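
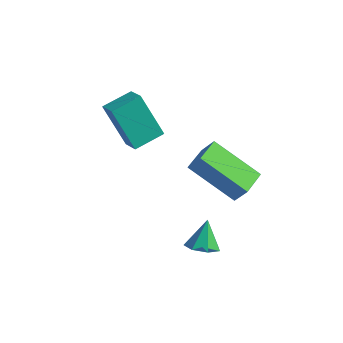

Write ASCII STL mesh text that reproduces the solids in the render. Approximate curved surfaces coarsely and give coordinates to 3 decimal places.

solid 
facet normal 0.169 -0.443 -0.881
outer loop
vertex 2.244 -1.764 -2.284
vertex 1.671 -1.939 -2.306
vertex 1.915 -1.432 -2.514
endloop
endfacet
facet normal 0.601 0.762 0.240
outer loop
vertex 2.244 -1.764 -2.284
vertex 1.915 -1.432 -2.514
vertex 1.489 -1.461 -1.354
endloop
endfacet
facet normal 0.168 -0.442 -0.881
outer loop
vertex 1.915 -1.432 -2.514
vertex 1.671 -1.939 -2.306
vertex 1.402 -1.482 -2.587
endloop
endfacet
facet normal -0.096 0.995 -0.010
outer loop
vertex 1.915 -1.432 -2.514
vertex 1.402 -1.482 -2.587
vertex 1.489 -1.461 -1.354
endloop
endfacet
facet normal 0.168 -0.443 -0.881
outer loop
vertex 1.402 -1.482 -2.587
vertex 1.671 -1.939 -2.306
vertex 1.091 -1.876 -2.448
endloop
endfacet
facet normal -0.777 0.629 0.044
outer loop
vertex 1.402 -1.482 -2.587
vertex 1.091 -1.876 -2.448
vertex 1.489 -1.461 -1.354
endloop
endfacet
facet normal 0.167 -0.443 -0.881
outer loop
vertex 1.091 -1.876 -2.448
vertex 1.671 -1.939 -2.306
vertex 1.217 -2.317 -2.202
endloop
endfacet
facet normal -0.930 -0.064 0.362
outer loop
vertex 1.091 -1.876 -2.448
vertex 1.217 -2.317 -2.202
vertex 1.489 -1.461 -1.354
endloop
endfacet
facet normal 0.168 -0.444 -0.880
outer loop
vertex 1.217 -2.317 -2.202
vertex 1.671 -1.939 -2.306
vertex 1.684 -2.474 -2.034
endloop
endfacet
facet normal -0.441 -0.557 0.704
outer loop
vertex 1.217 -2.317 -2.202
vertex 1.684 -2.474 -2.034
vertex 1.489 -1.461 -1.354
endloop
endfacet
facet normal 0.167 -0.444 -0.880
outer loop
vertex 1.684 -2.474 -2.034
vertex 1.671 -1.939 -2.306
vertex 2.141 -2.228 -2.071
endloop
endfacet
facet normal 0.326 -0.483 0.813
outer loop
vertex 1.684 -2.474 -2.034
vertex 2.141 -2.228 -2.071
vertex 1.489 -1.461 -1.354
endloop
endfacet
facet normal 0.169 -0.442 -0.881
outer loop
vertex 2.141 -2.228 -2.071
vertex 1.671 -1.939 -2.306
vertex 2.244 -1.764 -2.284
endloop
endfacet
facet normal 0.788 0.103 0.606
outer loop
vertex 2.141 -2.228 -2.071
vertex 2.244 -1.764 -2.284
vertex 1.489 -1.461 -1.354
endloop
endfacet
facet normal -0.798 -0.227 0.559
outer loop
vertex 0.825 -1.045 1.104
vertex 0.589 -0.055 1.169
vertex 0.368 -1.109 0.426
endloop
endfacet
facet normal 0.231 -0.971 -0.064
outer loop
vertex 1.931 -0.665 -0.669
vertex 0.825 -1.045 1.104
vertex 0.368 -1.109 0.426
endloop
endfacet
facet normal -0.798 -0.227 0.559
outer loop
vertex 0.368 -1.109 0.426
vertex 0.589 -0.055 1.169
vertex 0.132 -0.119 0.491
endloop
endfacet
facet normal -0.557 -0.078 -0.827
outer loop
vertex 0.132 -0.119 0.491
vertex 1.931 -0.665 -0.669
vertex 0.368 -1.109 0.426
endloop
endfacet
facet normal 0.557 0.078 0.827
outer loop
vertex 0.825 -1.045 1.104
vertex 2.152 0.389 0.074
vertex 0.589 -0.055 1.169
endloop
endfacet
facet normal 0.231 -0.971 -0.064
outer loop
vertex 2.388 -0.601 0.009
vertex 0.825 -1.045 1.104
vertex 1.931 -0.665 -0.669
endloop
endfacet
facet normal 0.557 0.078 0.827
outer loop
vertex 2.388 -0.601 0.009
vertex 2.152 0.389 0.074
vertex 0.825 -1.045 1.104
endloop
endfacet
facet normal -0.231 0.971 0.064
outer loop
vertex 0.589 -0.055 1.169
vertex 2.152 0.389 0.074
vertex 0.132 -0.119 0.491
endloop
endfacet
facet normal -0.557 -0.078 -0.827
outer loop
vertex 1.695 0.325 -0.604
vertex 1.931 -0.665 -0.669
vertex 0.132 -0.119 0.491
endloop
endfacet
facet normal -0.231 0.971 0.064
outer loop
vertex 0.132 -0.119 0.491
vertex 2.152 0.389 0.074
vertex 1.695 0.325 -0.604
endloop
endfacet
facet normal 0.798 0.227 -0.559
outer loop
vertex 1.695 0.325 -0.604
vertex 2.388 -0.601 0.009
vertex 1.931 -0.665 -0.669
endloop
endfacet
facet normal 0.798 0.227 -0.559
outer loop
vertex 2.152 0.389 0.074
vertex 2.388 -0.601 0.009
vertex 1.695 0.325 -0.604
endloop
endfacet
facet normal -0.834 0.383 -0.397
outer loop
vertex -2.718 -1.677 2.166
vertex -2.385 -0.648 2.458
vertex -1.891 -1.501 0.6
endloop
endfacet
facet normal -0.298 -0.918 -0.261
outer loop
vertex -1.215 -1.812 0.922
vertex -2.718 -1.677 2.166
vertex -1.891 -1.501 0.6
endloop
endfacet
facet normal -0.833 0.384 -0.398
outer loop
vertex -1.891 -1.501 0.6
vertex -2.385 -0.648 2.458
vertex -1.557 -0.473 0.892
endloop
endfacet
facet normal 0.465 0.099 -0.880
outer loop
vertex -1.557 -0.473 0.892
vertex -1.215 -1.812 0.922
vertex -1.891 -1.501 0.6
endloop
endfacet
facet normal -0.465 -0.099 0.880
outer loop
vertex -2.718 -1.677 2.166
vertex -1.709 -0.959 2.78
vertex -2.385 -0.648 2.458
endloop
endfacet
facet normal -0.298 -0.919 -0.260
outer loop
vertex -2.043 -1.987 2.488
vertex -2.718 -1.677 2.166
vertex -1.215 -1.812 0.922
endloop
endfacet
facet normal -0.465 -0.099 0.880
outer loop
vertex -2.043 -1.987 2.488
vertex -1.709 -0.959 2.78
vertex -2.718 -1.677 2.166
endloop
endfacet
facet normal 0.298 0.918 0.260
outer loop
vertex -2.385 -0.648 2.458
vertex -1.709 -0.959 2.78
vertex -1.557 -0.473 0.892
endloop
endfacet
facet normal 0.465 0.099 -0.880
outer loop
vertex -0.882 -0.783 1.214
vertex -1.215 -1.812 0.922
vertex -1.557 -0.473 0.892
endloop
endfacet
facet normal 0.298 0.918 0.260
outer loop
vertex -1.557 -0.473 0.892
vertex -1.709 -0.959 2.78
vertex -0.882 -0.783 1.214
endloop
endfacet
facet normal 0.834 -0.383 0.398
outer loop
vertex -0.882 -0.783 1.214
vertex -2.043 -1.987 2.488
vertex -1.215 -1.812 0.922
endloop
endfacet
facet normal 0.834 -0.384 0.397
outer loop
vertex -1.709 -0.959 2.78
vertex -2.043 -1.987 2.488
vertex -0.882 -0.783 1.214
endloop
endfacet

endsolid


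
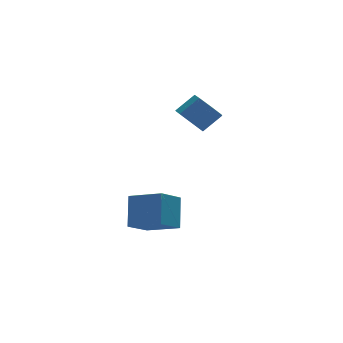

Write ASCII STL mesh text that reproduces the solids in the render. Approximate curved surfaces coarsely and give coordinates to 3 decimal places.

solid 
facet normal -0.748 -0.065 -0.661
outer loop
vertex 0.899 4.164 1.576
vertex 0.473 3.527 2.121
vertex 0.382 4.463 2.132
endloop
endfacet
facet normal 0.199 0.928 -0.315
outer loop
vertex 0.899 4.164 1.576
vertex 0.382 4.463 2.132
vertex 1.894 4.249 2.455
endloop
endfacet
facet normal 0.199 0.928 -0.315
outer loop
vertex 1.894 4.249 2.455
vertex 0.382 4.463 2.132
vertex 1.377 4.548 3.011
endloop
endfacet
facet normal 0.748 0.063 0.661
outer loop
vertex 1.894 4.249 2.455
vertex 1.377 4.548 3.011
vertex 1.467 3.613 2.999
endloop
endfacet
facet normal -0.748 -0.065 -0.660
outer loop
vertex 0.382 4.463 2.132
vertex 0.473 3.527 2.121
vertex -0.066 4.057 2.68
endloop
endfacet
facet normal -0.372 0.865 0.337
outer loop
vertex 0.382 4.463 2.132
vertex -0.066 4.057 2.68
vertex 1.377 4.548 3.011
endloop
endfacet
facet normal -0.372 0.866 0.336
outer loop
vertex 1.377 4.548 3.011
vertex -0.066 4.057 2.68
vertex 0.928 4.143 3.558
endloop
endfacet
facet normal 0.748 0.064 0.661
outer loop
vertex 1.377 4.548 3.011
vertex 0.928 4.143 3.558
vertex 1.467 3.613 2.999
endloop
endfacet
facet normal -0.748 -0.063 -0.661
outer loop
vertex -0.066 4.057 2.68
vertex 0.473 3.527 2.121
vertex -0.109 3.252 2.806
endloop
endfacet
facet normal -0.662 0.150 0.734
outer loop
vertex -0.066 4.057 2.68
vertex -0.109 3.252 2.806
vertex 0.928 4.143 3.558
endloop
endfacet
facet normal -0.662 0.150 0.734
outer loop
vertex 0.928 4.143 3.558
vertex -0.109 3.252 2.806
vertex 0.886 3.338 3.685
endloop
endfacet
facet normal 0.748 0.065 0.660
outer loop
vertex 0.928 4.143 3.558
vertex 0.886 3.338 3.685
vertex 1.467 3.613 2.999
endloop
endfacet
facet normal -0.748 -0.064 -0.661
outer loop
vertex -0.109 3.252 2.806
vertex 0.473 3.527 2.121
vertex 0.286 2.655 2.417
endloop
endfacet
facet normal -0.453 -0.677 0.579
outer loop
vertex -0.109 3.252 2.806
vertex 0.286 2.655 2.417
vertex 0.886 3.338 3.685
endloop
endfacet
facet normal -0.453 -0.677 0.579
outer loop
vertex 0.886 3.338 3.685
vertex 0.286 2.655 2.417
vertex 1.281 2.74 3.295
endloop
endfacet
facet normal 0.749 0.064 0.660
outer loop
vertex 0.886 3.338 3.685
vertex 1.281 2.74 3.295
vertex 1.467 3.613 2.999
endloop
endfacet
facet normal -0.748 -0.064 -0.660
outer loop
vertex 0.286 2.655 2.417
vertex 0.473 3.527 2.121
vertex 0.822 2.714 1.804
endloop
endfacet
facet normal 0.096 -0.995 -0.012
outer loop
vertex 0.286 2.655 2.417
vertex 0.822 2.714 1.804
vertex 1.281 2.74 3.295
endloop
endfacet
facet normal 0.096 -0.995 -0.012
outer loop
vertex 1.281 2.74 3.295
vertex 0.822 2.714 1.804
vertex 1.817 2.799 2.683
endloop
endfacet
facet normal 0.748 0.065 0.661
outer loop
vertex 1.281 2.74 3.295
vertex 1.817 2.799 2.683
vertex 1.467 3.613 2.999
endloop
endfacet
facet normal -0.749 -0.064 -0.660
outer loop
vertex 0.822 2.714 1.804
vertex 0.473 3.527 2.121
vertex 1.094 3.386 1.43
endloop
endfacet
facet normal 0.574 -0.563 -0.595
outer loop
vertex 0.822 2.714 1.804
vertex 1.094 3.386 1.43
vertex 1.817 2.799 2.683
endloop
endfacet
facet normal 0.574 -0.563 -0.595
outer loop
vertex 1.817 2.799 2.683
vertex 1.094 3.386 1.43
vertex 2.089 3.471 2.309
endloop
endfacet
facet normal 0.748 0.065 0.661
outer loop
vertex 1.817 2.799 2.683
vertex 2.089 3.471 2.309
vertex 1.467 3.613 2.999
endloop
endfacet
facet normal -0.749 -0.064 -0.660
outer loop
vertex 1.094 3.386 1.43
vertex 0.473 3.527 2.121
vertex 0.899 4.164 1.576
endloop
endfacet
facet normal 0.619 0.292 -0.729
outer loop
vertex 1.094 3.386 1.43
vertex 0.899 4.164 1.576
vertex 2.089 3.471 2.309
endloop
endfacet
facet normal 0.619 0.292 -0.729
outer loop
vertex 2.089 3.471 2.309
vertex 0.899 4.164 1.576
vertex 1.894 4.249 2.455
endloop
endfacet
facet normal 0.748 0.063 0.661
outer loop
vertex 2.089 3.471 2.309
vertex 1.894 4.249 2.455
vertex 1.467 3.613 2.999
endloop
endfacet
facet normal -0.724 -0.460 0.514
outer loop
vertex -1.645 1.242 -1.309
vertex -2.873 2.505 -1.908
vertex -2.013 0.195 -2.764
endloop
endfacet
facet normal 0.660 -0.679 0.322
outer loop
vertex -0.847 0.935 -3.592
vertex -1.645 1.242 -1.309
vertex -2.013 0.195 -2.764
endloop
endfacet
facet normal -0.724 -0.460 0.514
outer loop
vertex -2.013 0.195 -2.764
vertex -2.873 2.505 -1.908
vertex -3.24 1.457 -3.363
endloop
endfacet
facet normal -0.201 -0.573 -0.795
outer loop
vertex -3.24 1.457 -3.363
vertex -0.847 0.935 -3.592
vertex -2.013 0.195 -2.764
endloop
endfacet
facet normal 0.201 0.573 0.795
outer loop
vertex -1.645 1.242 -1.309
vertex -1.707 3.245 -2.736
vertex -2.873 2.505 -1.908
endloop
endfacet
facet normal 0.660 -0.678 0.322
outer loop
vertex -0.48 1.983 -2.137
vertex -1.645 1.242 -1.309
vertex -0.847 0.935 -3.592
endloop
endfacet
facet normal 0.201 0.573 0.795
outer loop
vertex -0.48 1.983 -2.137
vertex -1.707 3.245 -2.736
vertex -1.645 1.242 -1.309
endloop
endfacet
facet normal -0.660 0.679 -0.322
outer loop
vertex -2.873 2.505 -1.908
vertex -1.707 3.245 -2.736
vertex -3.24 1.457 -3.363
endloop
endfacet
facet normal -0.201 -0.572 -0.795
outer loop
vertex -2.075 2.198 -4.191
vertex -0.847 0.935 -3.592
vertex -3.24 1.457 -3.363
endloop
endfacet
facet normal -0.660 0.679 -0.321
outer loop
vertex -3.24 1.457 -3.363
vertex -1.707 3.245 -2.736
vertex -2.075 2.198 -4.191
endloop
endfacet
facet normal 0.724 0.460 -0.514
outer loop
vertex -2.075 2.198 -4.191
vertex -0.48 1.983 -2.137
vertex -0.847 0.935 -3.592
endloop
endfacet
facet normal 0.724 0.460 -0.514
outer loop
vertex -1.707 3.245 -2.736
vertex -0.48 1.983 -2.137
vertex -2.075 2.198 -4.191
endloop
endfacet

endsolid


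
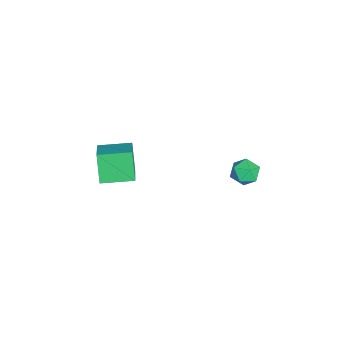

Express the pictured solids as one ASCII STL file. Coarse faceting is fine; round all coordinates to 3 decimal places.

solid 
facet normal -0.707 0.514 0.486
outer loop
vertex 1.35 4.029 3.722
vertex 1.706 3.852 4.427
vertex 1.916 4.522 4.024
endloop
endfacet
facet normal -0.597 0.786 -0.164
outer loop
vertex 1.35 4.029 3.722
vertex 1.916 4.522 4.024
vertex 1.909 4.351 3.232
endloop
endfacet
facet normal -0.718 0.269 -0.642
outer loop
vertex 1.35 4.029 3.722
vertex 1.909 4.351 3.232
vertex 1.694 3.575 3.147
endloop
endfacet
facet normal -0.903 -0.321 -0.287
outer loop
vertex 1.35 4.029 3.722
vertex 1.694 3.575 3.147
vertex 1.569 3.267 3.885
endloop
endfacet
facet normal -0.896 -0.170 0.410
outer loop
vertex 1.35 4.029 3.722
vertex 1.569 3.267 3.885
vertex 1.706 3.852 4.427
endloop
endfacet
facet normal 0.091 0.973 -0.211
outer loop
vertex 1.909 4.351 3.232
vertex 1.916 4.522 4.024
vertex 2.611 4.373 3.635
endloop
endfacet
facet normal -0.087 0.533 0.841
outer loop
vertex 1.916 4.522 4.024
vertex 1.706 3.852 4.427
vertex 2.486 4.065 4.373
endloop
endfacet
facet normal -0.394 -0.573 0.718
outer loop
vertex 1.706 3.852 4.427
vertex 1.569 3.267 3.885
vertex 2.271 3.289 4.288
endloop
endfacet
facet normal -0.405 -0.818 -0.410
outer loop
vertex 1.569 3.267 3.885
vertex 1.694 3.575 3.147
vertex 2.264 3.118 3.496
endloop
endfacet
facet normal -0.106 0.137 -0.985
outer loop
vertex 1.694 3.575 3.147
vertex 1.909 4.351 3.232
vertex 2.474 3.788 3.093
endloop
endfacet
facet normal 0.903 0.321 0.287
outer loop
vertex 2.83 3.611 3.798
vertex 2.611 4.373 3.635
vertex 2.486 4.065 4.373
endloop
endfacet
facet normal 0.718 -0.269 0.642
outer loop
vertex 2.83 3.611 3.798
vertex 2.486 4.065 4.373
vertex 2.271 3.289 4.288
endloop
endfacet
facet normal 0.597 -0.786 0.164
outer loop
vertex 2.83 3.611 3.798
vertex 2.271 3.289 4.288
vertex 2.264 3.118 3.496
endloop
endfacet
facet normal 0.707 -0.514 -0.486
outer loop
vertex 2.83 3.611 3.798
vertex 2.264 3.118 3.496
vertex 2.474 3.788 3.093
endloop
endfacet
facet normal 0.896 0.170 -0.410
outer loop
vertex 2.83 3.611 3.798
vertex 2.474 3.788 3.093
vertex 2.611 4.373 3.635
endloop
endfacet
facet normal 0.405 0.818 0.410
outer loop
vertex 2.486 4.065 4.373
vertex 2.611 4.373 3.635
vertex 1.916 4.522 4.024
endloop
endfacet
facet normal 0.106 -0.137 0.985
outer loop
vertex 2.271 3.289 4.288
vertex 2.486 4.065 4.373
vertex 1.706 3.852 4.427
endloop
endfacet
facet normal -0.091 -0.973 0.211
outer loop
vertex 2.264 3.118 3.496
vertex 2.271 3.289 4.288
vertex 1.569 3.267 3.885
endloop
endfacet
facet normal 0.087 -0.533 -0.841
outer loop
vertex 2.474 3.788 3.093
vertex 2.264 3.118 3.496
vertex 1.694 3.575 3.147
endloop
endfacet
facet normal 0.394 0.573 -0.718
outer loop
vertex 2.611 4.373 3.635
vertex 2.474 3.788 3.093
vertex 1.909 4.351 3.232
endloop
endfacet
facet normal -0.867 -0.085 -0.492
outer loop
vertex -1.427 -3.652 1.527
vertex -1.659 -1.921 1.636
vertex -0.6 -3.446 0.033
endloop
endfacet
facet normal 0.133 -0.989 -0.063
outer loop
vertex 0.899 -3.299 0.884
vertex -1.427 -3.652 1.527
vertex -0.6 -3.446 0.033
endloop
endfacet
facet normal -0.867 -0.085 -0.492
outer loop
vertex -0.6 -3.446 0.033
vertex -1.659 -1.921 1.636
vertex -0.832 -1.715 0.143
endloop
endfacet
facet normal 0.481 0.120 -0.868
outer loop
vertex -0.832 -1.715 0.143
vertex 0.899 -3.299 0.884
vertex -0.6 -3.446 0.033
endloop
endfacet
facet normal -0.481 -0.119 0.868
outer loop
vertex -1.427 -3.652 1.527
vertex -0.16 -1.774 2.487
vertex -1.659 -1.921 1.636
endloop
endfacet
facet normal 0.133 -0.989 -0.063
outer loop
vertex 0.072 -3.505 2.377
vertex -1.427 -3.652 1.527
vertex 0.899 -3.299 0.884
endloop
endfacet
facet normal -0.481 -0.120 0.869
outer loop
vertex 0.072 -3.505 2.377
vertex -0.16 -1.774 2.487
vertex -1.427 -3.652 1.527
endloop
endfacet
facet normal -0.133 0.989 0.063
outer loop
vertex -1.659 -1.921 1.636
vertex -0.16 -1.774 2.487
vertex -0.832 -1.715 0.143
endloop
endfacet
facet normal 0.481 0.119 -0.869
outer loop
vertex 0.667 -1.568 0.993
vertex 0.899 -3.299 0.884
vertex -0.832 -1.715 0.143
endloop
endfacet
facet normal -0.133 0.989 0.063
outer loop
vertex -0.832 -1.715 0.143
vertex -0.16 -1.774 2.487
vertex 0.667 -1.568 0.993
endloop
endfacet
facet normal 0.867 0.085 0.492
outer loop
vertex 0.667 -1.568 0.993
vertex 0.072 -3.505 2.377
vertex 0.899 -3.299 0.884
endloop
endfacet
facet normal 0.867 0.085 0.491
outer loop
vertex -0.16 -1.774 2.487
vertex 0.072 -3.505 2.377
vertex 0.667 -1.568 0.993
endloop
endfacet

endsolid


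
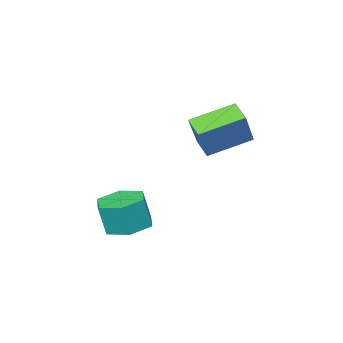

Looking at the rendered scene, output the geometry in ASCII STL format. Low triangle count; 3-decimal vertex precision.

solid 
facet normal -0.185 0.116 -0.976
outer loop
vertex 0.574 1.201 -4.779
vertex -0.457 1.216 -4.582
vertex 0.092 2.112 -4.579
endloop
endfacet
facet normal 0.869 0.483 -0.107
outer loop
vertex 0.574 1.201 -4.779
vertex 0.092 2.112 -4.579
vertex 0.848 1.028 -3.335
endloop
endfacet
facet normal 0.869 0.484 -0.106
outer loop
vertex 0.848 1.028 -3.335
vertex 0.092 2.112 -4.579
vertex 0.365 1.939 -3.135
endloop
endfacet
facet normal 0.185 -0.116 0.976
outer loop
vertex 0.848 1.028 -3.335
vertex 0.365 1.939 -3.135
vertex -0.183 1.044 -3.138
endloop
endfacet
facet normal -0.185 0.116 -0.976
outer loop
vertex 0.092 2.112 -4.579
vertex -0.457 1.216 -4.582
vertex -0.939 2.127 -4.382
endloop
endfacet
facet normal 0.036 0.993 0.112
outer loop
vertex 0.092 2.112 -4.579
vertex -0.939 2.127 -4.382
vertex 0.365 1.939 -3.135
endloop
endfacet
facet normal 0.037 0.993 0.111
outer loop
vertex 0.365 1.939 -3.135
vertex -0.939 2.127 -4.382
vertex -0.666 1.955 -2.938
endloop
endfacet
facet normal 0.185 -0.116 0.976
outer loop
vertex 0.365 1.939 -3.135
vertex -0.666 1.955 -2.938
vertex -0.183 1.044 -3.138
endloop
endfacet
facet normal -0.185 0.117 -0.976
outer loop
vertex -0.939 2.127 -4.382
vertex -0.457 1.216 -4.582
vertex -1.488 1.232 -4.385
endloop
endfacet
facet normal -0.832 0.510 0.218
outer loop
vertex -0.939 2.127 -4.382
vertex -1.488 1.232 -4.385
vertex -0.666 1.955 -2.938
endloop
endfacet
facet normal -0.833 0.509 0.219
outer loop
vertex -0.666 1.955 -2.938
vertex -1.488 1.232 -4.385
vertex -1.214 1.059 -2.941
endloop
endfacet
facet normal 0.185 -0.116 0.976
outer loop
vertex -0.666 1.955 -2.938
vertex -1.214 1.059 -2.941
vertex -0.183 1.044 -3.138
endloop
endfacet
facet normal -0.185 0.116 -0.976
outer loop
vertex -1.488 1.232 -4.385
vertex -0.457 1.216 -4.582
vertex -1.005 0.321 -4.585
endloop
endfacet
facet normal -0.869 -0.484 0.107
outer loop
vertex -1.488 1.232 -4.385
vertex -1.005 0.321 -4.585
vertex -1.214 1.059 -2.941
endloop
endfacet
facet normal -0.869 -0.483 0.106
outer loop
vertex -1.214 1.059 -2.941
vertex -1.005 0.321 -4.585
vertex -0.732 0.148 -3.141
endloop
endfacet
facet normal 0.185 -0.116 0.976
outer loop
vertex -1.214 1.059 -2.941
vertex -0.732 0.148 -3.141
vertex -0.183 1.044 -3.138
endloop
endfacet
facet normal -0.185 0.116 -0.976
outer loop
vertex -1.005 0.321 -4.585
vertex -0.457 1.216 -4.582
vertex 0.026 0.305 -4.782
endloop
endfacet
facet normal -0.037 -0.993 -0.112
outer loop
vertex -1.005 0.321 -4.585
vertex 0.026 0.305 -4.782
vertex -0.732 0.148 -3.141
endloop
endfacet
facet normal -0.036 -0.993 -0.112
outer loop
vertex -0.732 0.148 -3.141
vertex 0.026 0.305 -4.782
vertex 0.299 0.133 -3.338
endloop
endfacet
facet normal 0.185 -0.116 0.976
outer loop
vertex -0.732 0.148 -3.141
vertex 0.299 0.133 -3.338
vertex -0.183 1.044 -3.138
endloop
endfacet
facet normal -0.185 0.116 -0.976
outer loop
vertex 0.026 0.305 -4.782
vertex -0.457 1.216 -4.582
vertex 0.574 1.201 -4.779
endloop
endfacet
facet normal 0.833 -0.509 -0.218
outer loop
vertex 0.026 0.305 -4.782
vertex 0.574 1.201 -4.779
vertex 0.299 0.133 -3.338
endloop
endfacet
facet normal 0.832 -0.510 -0.219
outer loop
vertex 0.299 0.133 -3.338
vertex 0.574 1.201 -4.779
vertex 0.848 1.028 -3.335
endloop
endfacet
facet normal 0.185 -0.117 0.976
outer loop
vertex 0.299 0.133 -3.338
vertex 0.848 1.028 -3.335
vertex -0.183 1.044 -3.138
endloop
endfacet
facet normal -0.463 -0.338 -0.820
outer loop
vertex -5.174 2.309 0.147
vertex -5.019 3.189 -0.303
vertex -3.42 1.635 -0.566
endloop
endfacet
facet normal -0.155 -0.879 0.451
outer loop
vertex -2.521 2.291 1.023
vertex -5.174 2.309 0.147
vertex -3.42 1.635 -0.566
endloop
endfacet
facet normal -0.463 -0.338 -0.819
outer loop
vertex -3.42 1.635 -0.566
vertex -5.019 3.189 -0.303
vertex -3.265 2.514 -1.016
endloop
endfacet
facet normal 0.873 -0.336 -0.355
outer loop
vertex -3.265 2.514 -1.016
vertex -2.521 2.291 1.023
vertex -3.42 1.635 -0.566
endloop
endfacet
facet normal -0.873 0.335 0.355
outer loop
vertex -5.174 2.309 0.147
vertex -4.12 3.845 1.286
vertex -5.019 3.189 -0.303
endloop
endfacet
facet normal -0.155 -0.879 0.451
outer loop
vertex -4.275 2.966 1.736
vertex -5.174 2.309 0.147
vertex -2.521 2.291 1.023
endloop
endfacet
facet normal -0.873 0.336 0.355
outer loop
vertex -4.275 2.966 1.736
vertex -4.12 3.845 1.286
vertex -5.174 2.309 0.147
endloop
endfacet
facet normal 0.155 0.879 -0.451
outer loop
vertex -5.019 3.189 -0.303
vertex -4.12 3.845 1.286
vertex -3.265 2.514 -1.016
endloop
endfacet
facet normal 0.873 -0.335 -0.355
outer loop
vertex -2.366 3.171 0.573
vertex -2.521 2.291 1.023
vertex -3.265 2.514 -1.016
endloop
endfacet
facet normal 0.155 0.879 -0.451
outer loop
vertex -3.265 2.514 -1.016
vertex -4.12 3.845 1.286
vertex -2.366 3.171 0.573
endloop
endfacet
facet normal 0.463 0.338 0.820
outer loop
vertex -2.366 3.171 0.573
vertex -4.275 2.966 1.736
vertex -2.521 2.291 1.023
endloop
endfacet
facet normal 0.463 0.338 0.819
outer loop
vertex -4.12 3.845 1.286
vertex -4.275 2.966 1.736
vertex -2.366 3.171 0.573
endloop
endfacet

endsolid


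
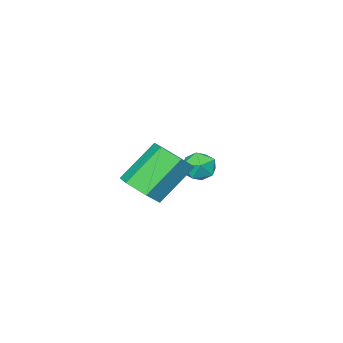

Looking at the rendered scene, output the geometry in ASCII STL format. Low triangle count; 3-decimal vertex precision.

solid 
facet normal -0.529 0.848 -0.041
outer loop
vertex -0.23 0.932 -3.405
vertex -0.801 0.576 -3.404
vertex -0.527 0.775 -2.822
endloop
endfacet
facet normal 0.089 0.949 0.301
outer loop
vertex -0.23 0.932 -3.405
vertex -0.527 0.775 -2.822
vertex 0.142 0.731 -2.882
endloop
endfacet
facet normal 0.618 0.773 -0.142
outer loop
vertex -0.23 0.932 -3.405
vertex 0.142 0.731 -2.882
vertex 0.281 0.506 -3.5
endloop
endfacet
facet normal 0.328 0.563 -0.759
outer loop
vertex -0.23 0.932 -3.405
vertex 0.281 0.506 -3.5
vertex -0.301 0.41 -3.823
endloop
endfacet
facet normal -0.381 0.609 -0.696
outer loop
vertex -0.23 0.932 -3.405
vertex -0.301 0.41 -3.823
vertex -0.801 0.576 -3.404
endloop
endfacet
facet normal 0.110 0.502 0.858
outer loop
vertex 0.142 0.731 -2.882
vertex -0.527 0.775 -2.822
vertex -0.199 0.25 -2.557
endloop
endfacet
facet normal -0.891 0.336 0.305
outer loop
vertex -0.527 0.775 -2.822
vertex -0.801 0.576 -3.404
vertex -0.781 0.154 -2.88
endloop
endfacet
facet normal -0.651 -0.050 -0.757
outer loop
vertex -0.801 0.576 -3.404
vertex -0.301 0.41 -3.823
vertex -0.642 -0.071 -3.498
endloop
endfacet
facet normal 0.497 -0.123 -0.859
outer loop
vertex -0.301 0.41 -3.823
vertex 0.281 0.506 -3.5
vertex 0.027 -0.115 -3.558
endloop
endfacet
facet normal 0.966 0.217 0.138
outer loop
vertex 0.281 0.506 -3.5
vertex 0.142 0.731 -2.882
vertex 0.301 0.084 -2.976
endloop
endfacet
facet normal -0.328 -0.563 0.759
outer loop
vertex -0.27 -0.272 -2.975
vertex -0.199 0.25 -2.557
vertex -0.781 0.154 -2.88
endloop
endfacet
facet normal -0.618 -0.773 0.142
outer loop
vertex -0.27 -0.272 -2.975
vertex -0.781 0.154 -2.88
vertex -0.642 -0.071 -3.498
endloop
endfacet
facet normal -0.089 -0.949 -0.301
outer loop
vertex -0.27 -0.272 -2.975
vertex -0.642 -0.071 -3.498
vertex 0.027 -0.115 -3.558
endloop
endfacet
facet normal 0.529 -0.848 0.041
outer loop
vertex -0.27 -0.272 -2.975
vertex 0.027 -0.115 -3.558
vertex 0.301 0.084 -2.976
endloop
endfacet
facet normal 0.381 -0.609 0.696
outer loop
vertex -0.27 -0.272 -2.975
vertex 0.301 0.084 -2.976
vertex -0.199 0.25 -2.557
endloop
endfacet
facet normal -0.497 0.123 0.859
outer loop
vertex -0.781 0.154 -2.88
vertex -0.199 0.25 -2.557
vertex -0.527 0.775 -2.822
endloop
endfacet
facet normal -0.966 -0.217 -0.138
outer loop
vertex -0.642 -0.071 -3.498
vertex -0.781 0.154 -2.88
vertex -0.801 0.576 -3.404
endloop
endfacet
facet normal -0.110 -0.502 -0.858
outer loop
vertex 0.027 -0.115 -3.558
vertex -0.642 -0.071 -3.498
vertex -0.301 0.41 -3.823
endloop
endfacet
facet normal 0.891 -0.336 -0.305
outer loop
vertex 0.301 0.084 -2.976
vertex 0.027 -0.115 -3.558
vertex 0.281 0.506 -3.5
endloop
endfacet
facet normal 0.651 0.050 0.757
outer loop
vertex -0.199 0.25 -2.557
vertex 0.301 0.084 -2.976
vertex 0.142 0.731 -2.882
endloop
endfacet
facet normal 0.646 -0.243 -0.724
outer loop
vertex 4.341 2.124 -2.18
vertex 3.916 1.478 -2.343
vertex 3.758 2.158 -2.712
endloop
endfacet
facet normal 0.194 0.969 -0.151
outer loop
vertex 4.341 2.124 -2.18
vertex 3.758 2.158 -2.712
vertex 3.209 2.548 -0.914
endloop
endfacet
facet normal 0.196 0.969 -0.150
outer loop
vertex 3.209 2.548 -0.914
vertex 3.758 2.158 -2.712
vertex 2.626 2.583 -1.447
endloop
endfacet
facet normal -0.647 0.243 0.723
outer loop
vertex 3.209 2.548 -0.914
vertex 2.626 2.583 -1.447
vertex 2.784 1.902 -1.077
endloop
endfacet
facet normal 0.646 -0.243 -0.724
outer loop
vertex 3.758 2.158 -2.712
vertex 3.916 1.478 -2.343
vertex 3.333 1.512 -2.875
endloop
endfacet
facet normal -0.541 0.522 -0.659
outer loop
vertex 3.758 2.158 -2.712
vertex 3.333 1.512 -2.875
vertex 2.626 2.583 -1.447
endloop
endfacet
facet normal -0.541 0.522 -0.659
outer loop
vertex 2.626 2.583 -1.447
vertex 3.333 1.512 -2.875
vertex 2.202 1.937 -1.61
endloop
endfacet
facet normal -0.647 0.242 0.723
outer loop
vertex 2.626 2.583 -1.447
vertex 2.202 1.937 -1.61
vertex 2.784 1.902 -1.077
endloop
endfacet
facet normal 0.646 -0.243 -0.724
outer loop
vertex 3.333 1.512 -2.875
vertex 3.916 1.478 -2.343
vertex 3.491 0.832 -2.506
endloop
endfacet
facet normal -0.736 -0.447 -0.508
outer loop
vertex 3.333 1.512 -2.875
vertex 3.491 0.832 -2.506
vertex 2.202 1.937 -1.61
endloop
endfacet
facet normal -0.736 -0.446 -0.509
outer loop
vertex 2.202 1.937 -1.61
vertex 3.491 0.832 -2.506
vertex 2.359 1.256 -1.24
endloop
endfacet
facet normal -0.647 0.243 0.723
outer loop
vertex 2.202 1.937 -1.61
vertex 2.359 1.256 -1.24
vertex 2.784 1.902 -1.077
endloop
endfacet
facet normal 0.647 -0.243 -0.723
outer loop
vertex 3.491 0.832 -2.506
vertex 3.916 1.478 -2.343
vertex 4.074 0.797 -1.973
endloop
endfacet
facet normal -0.195 -0.969 0.150
outer loop
vertex 3.491 0.832 -2.506
vertex 4.074 0.797 -1.973
vertex 2.359 1.256 -1.24
endloop
endfacet
facet normal -0.195 -0.969 0.151
outer loop
vertex 2.359 1.256 -1.24
vertex 4.074 0.797 -1.973
vertex 2.942 1.222 -0.708
endloop
endfacet
facet normal -0.646 0.243 0.724
outer loop
vertex 2.359 1.256 -1.24
vertex 2.942 1.222 -0.708
vertex 2.784 1.902 -1.077
endloop
endfacet
facet normal 0.647 -0.242 -0.723
outer loop
vertex 4.074 0.797 -1.973
vertex 3.916 1.478 -2.343
vertex 4.498 1.443 -1.81
endloop
endfacet
facet normal 0.541 -0.522 0.660
outer loop
vertex 4.074 0.797 -1.973
vertex 4.498 1.443 -1.81
vertex 2.942 1.222 -0.708
endloop
endfacet
facet normal 0.541 -0.522 0.659
outer loop
vertex 2.942 1.222 -0.708
vertex 4.498 1.443 -1.81
vertex 3.367 1.868 -0.545
endloop
endfacet
facet normal -0.646 0.243 0.724
outer loop
vertex 2.942 1.222 -0.708
vertex 3.367 1.868 -0.545
vertex 2.784 1.902 -1.077
endloop
endfacet
facet normal 0.647 -0.243 -0.723
outer loop
vertex 4.498 1.443 -1.81
vertex 3.916 1.478 -2.343
vertex 4.341 2.124 -2.18
endloop
endfacet
facet normal 0.736 0.446 0.509
outer loop
vertex 4.498 1.443 -1.81
vertex 4.341 2.124 -2.18
vertex 3.367 1.868 -0.545
endloop
endfacet
facet normal 0.736 0.447 0.508
outer loop
vertex 3.367 1.868 -0.545
vertex 4.341 2.124 -2.18
vertex 3.209 2.548 -0.914
endloop
endfacet
facet normal -0.646 0.243 0.724
outer loop
vertex 3.367 1.868 -0.545
vertex 3.209 2.548 -0.914
vertex 2.784 1.902 -1.077
endloop
endfacet

endsolid


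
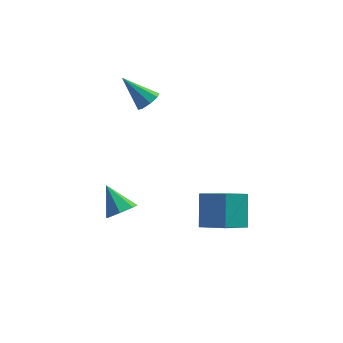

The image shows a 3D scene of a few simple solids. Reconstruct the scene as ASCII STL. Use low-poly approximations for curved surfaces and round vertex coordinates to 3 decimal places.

solid 
facet normal -0.773 0.479 -0.415
outer loop
vertex 2.284 -3.244 -1.952
vertex 2.305 -2.073 -0.639
vertex 3.311 -2.317 -2.795
endloop
endfacet
facet normal -0.012 -0.665 -0.746
outer loop
vertex 4.455 -3.027 -2.181
vertex 2.284 -3.244 -1.952
vertex 3.311 -2.317 -2.795
endloop
endfacet
facet normal -0.773 0.479 -0.415
outer loop
vertex 3.311 -2.317 -2.795
vertex 2.305 -2.073 -0.639
vertex 3.332 -1.146 -1.482
endloop
endfacet
facet normal 0.634 0.572 -0.520
outer loop
vertex 3.332 -1.146 -1.482
vertex 4.455 -3.027 -2.181
vertex 3.311 -2.317 -2.795
endloop
endfacet
facet normal -0.634 -0.572 0.520
outer loop
vertex 2.284 -3.244 -1.952
vertex 3.449 -2.783 -0.025
vertex 2.305 -2.073 -0.639
endloop
endfacet
facet normal -0.012 -0.665 -0.746
outer loop
vertex 3.428 -3.954 -1.338
vertex 2.284 -3.244 -1.952
vertex 4.455 -3.027 -2.181
endloop
endfacet
facet normal -0.634 -0.572 0.520
outer loop
vertex 3.428 -3.954 -1.338
vertex 3.449 -2.783 -0.025
vertex 2.284 -3.244 -1.952
endloop
endfacet
facet normal 0.012 0.665 0.746
outer loop
vertex 2.305 -2.073 -0.639
vertex 3.449 -2.783 -0.025
vertex 3.332 -1.146 -1.482
endloop
endfacet
facet normal 0.634 0.572 -0.520
outer loop
vertex 4.476 -1.856 -0.868
vertex 4.455 -3.027 -2.181
vertex 3.332 -1.146 -1.482
endloop
endfacet
facet normal 0.012 0.665 0.746
outer loop
vertex 3.332 -1.146 -1.482
vertex 3.449 -2.783 -0.025
vertex 4.476 -1.856 -0.868
endloop
endfacet
facet normal 0.773 -0.479 0.415
outer loop
vertex 4.476 -1.856 -0.868
vertex 3.428 -3.954 -1.338
vertex 4.455 -3.027 -2.181
endloop
endfacet
facet normal 0.773 -0.479 0.415
outer loop
vertex 3.449 -2.783 -0.025
vertex 3.428 -3.954 -1.338
vertex 4.476 -1.856 -0.868
endloop
endfacet
facet normal 0.444 -0.591 -0.673
outer loop
vertex -0.486 -0.558 -2.907
vertex -1.203 -0.886 -3.092
vertex -0.843 -0.24 -3.422
endloop
endfacet
facet normal 0.489 0.852 0.187
outer loop
vertex -0.486 -0.558 -2.907
vertex -0.843 -0.24 -3.422
vertex -1.917 0.066 -2.008
endloop
endfacet
facet normal 0.444 -0.591 -0.673
outer loop
vertex -0.843 -0.24 -3.422
vertex -1.203 -0.886 -3.092
vertex -1.471 -0.408 -3.689
endloop
endfacet
facet normal -0.125 0.946 -0.300
outer loop
vertex -0.843 -0.24 -3.422
vertex -1.471 -0.408 -3.689
vertex -1.917 0.066 -2.008
endloop
endfacet
facet normal 0.444 -0.592 -0.673
outer loop
vertex -1.471 -0.408 -3.689
vertex -1.203 -0.886 -3.092
vertex -1.897 -0.936 -3.506
endloop
endfacet
facet normal -0.784 0.511 -0.352
outer loop
vertex -1.471 -0.408 -3.689
vertex -1.897 -0.936 -3.506
vertex -1.917 0.066 -2.008
endloop
endfacet
facet normal 0.444 -0.591 -0.673
outer loop
vertex -1.897 -0.936 -3.506
vertex -1.203 -0.886 -3.092
vertex -1.8 -1.427 -3.011
endloop
endfacet
facet normal -0.990 -0.125 0.070
outer loop
vertex -1.897 -0.936 -3.506
vertex -1.8 -1.427 -3.011
vertex -1.917 0.066 -2.008
endloop
endfacet
facet normal 0.444 -0.591 -0.674
outer loop
vertex -1.8 -1.427 -3.011
vertex -1.203 -0.886 -3.092
vertex -1.253 -1.51 -2.578
endloop
endfacet
facet normal -0.587 -0.482 0.650
outer loop
vertex -1.8 -1.427 -3.011
vertex -1.253 -1.51 -2.578
vertex -1.917 0.066 -2.008
endloop
endfacet
facet normal 0.444 -0.591 -0.674
outer loop
vertex -1.253 -1.51 -2.578
vertex -1.203 -0.886 -3.092
vertex -0.668 -1.123 -2.532
endloop
endfacet
facet normal 0.119 -0.293 0.949
outer loop
vertex -1.253 -1.51 -2.578
vertex -0.668 -1.123 -2.532
vertex -1.917 0.066 -2.008
endloop
endfacet
facet normal 0.444 -0.590 -0.674
outer loop
vertex -0.668 -1.123 -2.532
vertex -1.203 -0.886 -3.092
vertex -0.486 -0.558 -2.907
endloop
endfacet
facet normal 0.598 0.301 0.743
outer loop
vertex -0.668 -1.123 -2.532
vertex -0.486 -0.558 -2.907
vertex -1.917 0.066 -2.008
endloop
endfacet
facet normal 0.667 -0.308 -0.678
outer loop
vertex 0.501 3.318 1.87
vertex 0.017 3.035 1.522
vertex 0.299 3.631 1.529
endloop
endfacet
facet normal 0.388 0.782 0.488
outer loop
vertex 0.501 3.318 1.87
vertex 0.299 3.631 1.529
vertex -1.217 3.605 2.778
endloop
endfacet
facet normal 0.668 -0.308 -0.678
outer loop
vertex 0.299 3.631 1.529
vertex 0.017 3.035 1.522
vertex -0.068 3.595 1.184
endloop
endfacet
facet normal -0.055 0.997 -0.046
outer loop
vertex 0.299 3.631 1.529
vertex -0.068 3.595 1.184
vertex -1.217 3.605 2.778
endloop
endfacet
facet normal 0.666 -0.309 -0.679
outer loop
vertex -0.068 3.595 1.184
vertex 0.017 3.035 1.522
vertex -0.386 3.23 1.038
endloop
endfacet
facet normal -0.589 0.685 -0.429
outer loop
vertex -0.068 3.595 1.184
vertex -0.386 3.23 1.038
vertex -1.217 3.605 2.778
endloop
endfacet
facet normal 0.666 -0.308 -0.679
outer loop
vertex -0.386 3.23 1.038
vertex 0.017 3.035 1.522
vertex -0.468 2.751 1.175
endloop
endfacet
facet normal -0.900 0.029 -0.436
outer loop
vertex -0.386 3.23 1.038
vertex -0.468 2.751 1.175
vertex -1.217 3.605 2.778
endloop
endfacet
facet normal 0.666 -0.309 -0.678
outer loop
vertex -0.468 2.751 1.175
vertex 0.017 3.035 1.522
vertex -0.266 2.438 1.516
endloop
endfacet
facet normal -0.806 -0.589 -0.063
outer loop
vertex -0.468 2.751 1.175
vertex -0.266 2.438 1.516
vertex -1.217 3.605 2.778
endloop
endfacet
facet normal 0.666 -0.309 -0.679
outer loop
vertex -0.266 2.438 1.516
vertex 0.017 3.035 1.522
vertex 0.102 2.474 1.861
endloop
endfacet
facet normal -0.363 -0.804 0.471
outer loop
vertex -0.266 2.438 1.516
vertex 0.102 2.474 1.861
vertex -1.217 3.605 2.778
endloop
endfacet
facet normal 0.667 -0.308 -0.678
outer loop
vertex 0.102 2.474 1.861
vertex 0.017 3.035 1.522
vertex 0.419 2.839 2.007
endloop
endfacet
facet normal 0.172 -0.491 0.854
outer loop
vertex 0.102 2.474 1.861
vertex 0.419 2.839 2.007
vertex -1.217 3.605 2.778
endloop
endfacet
facet normal 0.668 -0.308 -0.678
outer loop
vertex 0.419 2.839 2.007
vertex 0.017 3.035 1.522
vertex 0.501 3.318 1.87
endloop
endfacet
facet normal 0.482 0.164 0.861
outer loop
vertex 0.419 2.839 2.007
vertex 0.501 3.318 1.87
vertex -1.217 3.605 2.778
endloop
endfacet

endsolid


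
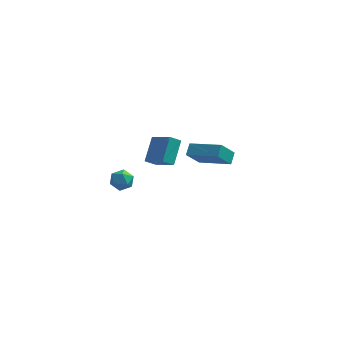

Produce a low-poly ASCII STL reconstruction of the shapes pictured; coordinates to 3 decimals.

solid 
facet normal -0.678 0.540 -0.498
outer loop
vertex -1.559 3.482 -4.641
vertex -1.306 4.823 -3.53
vertex -0.954 3.781 -5.141
endloop
endfacet
facet normal -0.145 -0.762 -0.631
outer loop
vertex 0.206 2.857 -4.29
vertex -1.559 3.482 -4.641
vertex -0.954 3.781 -5.141
endloop
endfacet
facet normal -0.678 0.540 -0.498
outer loop
vertex -0.954 3.781 -5.141
vertex -1.306 4.823 -3.53
vertex -0.7 5.123 -4.03
endloop
endfacet
facet normal 0.720 0.356 -0.595
outer loop
vertex -0.7 5.123 -4.03
vertex 0.206 2.857 -4.29
vertex -0.954 3.781 -5.141
endloop
endfacet
facet normal -0.720 -0.357 0.595
outer loop
vertex -1.559 3.482 -4.641
vertex -0.146 3.899 -2.679
vertex -1.306 4.823 -3.53
endloop
endfacet
facet normal -0.144 -0.762 -0.632
outer loop
vertex -0.4 2.557 -3.79
vertex -1.559 3.482 -4.641
vertex 0.206 2.857 -4.29
endloop
endfacet
facet normal -0.721 -0.356 0.595
outer loop
vertex -0.4 2.557 -3.79
vertex -0.146 3.899 -2.679
vertex -1.559 3.482 -4.641
endloop
endfacet
facet normal 0.144 0.762 0.631
outer loop
vertex -1.306 4.823 -3.53
vertex -0.146 3.899 -2.679
vertex -0.7 5.123 -4.03
endloop
endfacet
facet normal 0.721 0.356 -0.594
outer loop
vertex 0.459 4.198 -3.179
vertex 0.206 2.857 -4.29
vertex -0.7 5.123 -4.03
endloop
endfacet
facet normal 0.145 0.762 0.631
outer loop
vertex -0.7 5.123 -4.03
vertex -0.146 3.899 -2.679
vertex 0.459 4.198 -3.179
endloop
endfacet
facet normal 0.678 -0.540 0.498
outer loop
vertex 0.459 4.198 -3.179
vertex -0.4 2.557 -3.79
vertex 0.206 2.857 -4.29
endloop
endfacet
facet normal 0.678 -0.540 0.498
outer loop
vertex -0.146 3.899 -2.679
vertex -0.4 2.557 -3.79
vertex 0.459 4.198 -3.179
endloop
endfacet
facet normal -0.474 -0.430 0.769
outer loop
vertex 2.967 2.316 -1.811
vertex 1.075 3.134 -2.52
vertex 2.842 1.626 -2.274
endloop
endfacet
facet normal 0.868 -0.376 0.325
outer loop
vertex 3.525 2.246 -3.38
vertex 2.967 2.316 -1.811
vertex 2.842 1.626 -2.274
endloop
endfacet
facet normal -0.474 -0.430 0.768
outer loop
vertex 2.842 1.626 -2.274
vertex 1.075 3.134 -2.52
vertex 0.95 2.445 -2.983
endloop
endfacet
facet normal -0.148 -0.821 -0.552
outer loop
vertex 0.95 2.445 -2.983
vertex 3.525 2.246 -3.38
vertex 2.842 1.626 -2.274
endloop
endfacet
facet normal 0.148 0.821 0.552
outer loop
vertex 2.967 2.316 -1.811
vertex 1.758 3.754 -3.626
vertex 1.075 3.134 -2.52
endloop
endfacet
facet normal 0.868 -0.376 0.325
outer loop
vertex 3.65 2.935 -2.917
vertex 2.967 2.316 -1.811
vertex 3.525 2.246 -3.38
endloop
endfacet
facet normal 0.149 0.821 0.551
outer loop
vertex 3.65 2.935 -2.917
vertex 1.758 3.754 -3.626
vertex 2.967 2.316 -1.811
endloop
endfacet
facet normal -0.868 0.376 -0.325
outer loop
vertex 1.075 3.134 -2.52
vertex 1.758 3.754 -3.626
vertex 0.95 2.445 -2.983
endloop
endfacet
facet normal -0.148 -0.821 -0.551
outer loop
vertex 1.633 3.064 -4.089
vertex 3.525 2.246 -3.38
vertex 0.95 2.445 -2.983
endloop
endfacet
facet normal -0.868 0.376 -0.326
outer loop
vertex 0.95 2.445 -2.983
vertex 1.758 3.754 -3.626
vertex 1.633 3.064 -4.089
endloop
endfacet
facet normal 0.474 0.430 -0.768
outer loop
vertex 1.633 3.064 -4.089
vertex 3.65 2.935 -2.917
vertex 3.525 2.246 -3.38
endloop
endfacet
facet normal 0.474 0.430 -0.768
outer loop
vertex 1.758 3.754 -3.626
vertex 3.65 2.935 -2.917
vertex 1.633 3.064 -4.089
endloop
endfacet
facet normal -0.949 0.317 0.006
outer loop
vertex -2.174 -3.046 -0.55
vertex -2.399 -3.717 -0.711
vertex -2.327 -3.515 -0.018
endloop
endfacet
facet normal -0.549 0.699 0.459
outer loop
vertex -2.174 -3.046 -0.55
vertex -2.327 -3.515 -0.018
vertex -1.742 -3.088 0.031
endloop
endfacet
facet normal -0.018 0.996 0.085
outer loop
vertex -2.174 -3.046 -0.55
vertex -1.742 -3.088 0.031
vertex -1.453 -3.026 -0.631
endloop
endfacet
facet normal -0.089 0.797 -0.597
outer loop
vertex -2.174 -3.046 -0.55
vertex -1.453 -3.026 -0.631
vertex -1.859 -3.415 -1.09
endloop
endfacet
facet normal -0.664 0.378 -0.645
outer loop
vertex -2.174 -3.046 -0.55
vertex -1.859 -3.415 -1.09
vertex -2.399 -3.717 -0.711
endloop
endfacet
facet normal -0.261 0.251 0.932
outer loop
vertex -1.742 -3.088 0.031
vertex -2.327 -3.515 -0.018
vertex -1.701 -3.785 0.23
endloop
endfacet
facet normal -0.908 -0.368 0.201
outer loop
vertex -2.327 -3.515 -0.018
vertex -2.399 -3.717 -0.711
vertex -2.107 -4.174 -0.229
endloop
endfacet
facet normal -0.448 -0.270 -0.853
outer loop
vertex -2.399 -3.717 -0.711
vertex -1.859 -3.415 -1.09
vertex -1.818 -4.112 -0.891
endloop
endfacet
facet normal 0.483 0.409 -0.774
outer loop
vertex -1.859 -3.415 -1.09
vertex -1.453 -3.026 -0.631
vertex -1.233 -3.685 -0.842
endloop
endfacet
facet normal 0.599 0.730 0.330
outer loop
vertex -1.453 -3.026 -0.631
vertex -1.742 -3.088 0.031
vertex -1.161 -3.483 -0.149
endloop
endfacet
facet normal 0.089 -0.797 0.597
outer loop
vertex -1.386 -4.154 -0.31
vertex -1.701 -3.785 0.23
vertex -2.107 -4.174 -0.229
endloop
endfacet
facet normal 0.018 -0.996 -0.085
outer loop
vertex -1.386 -4.154 -0.31
vertex -2.107 -4.174 -0.229
vertex -1.818 -4.112 -0.891
endloop
endfacet
facet normal 0.549 -0.699 -0.459
outer loop
vertex -1.386 -4.154 -0.31
vertex -1.818 -4.112 -0.891
vertex -1.233 -3.685 -0.842
endloop
endfacet
facet normal 0.949 -0.317 -0.006
outer loop
vertex -1.386 -4.154 -0.31
vertex -1.233 -3.685 -0.842
vertex -1.161 -3.483 -0.149
endloop
endfacet
facet normal 0.664 -0.378 0.645
outer loop
vertex -1.386 -4.154 -0.31
vertex -1.161 -3.483 -0.149
vertex -1.701 -3.785 0.23
endloop
endfacet
facet normal -0.483 -0.409 0.774
outer loop
vertex -2.107 -4.174 -0.229
vertex -1.701 -3.785 0.23
vertex -2.327 -3.515 -0.018
endloop
endfacet
facet normal -0.599 -0.730 -0.330
outer loop
vertex -1.818 -4.112 -0.891
vertex -2.107 -4.174 -0.229
vertex -2.399 -3.717 -0.711
endloop
endfacet
facet normal 0.261 -0.251 -0.932
outer loop
vertex -1.233 -3.685 -0.842
vertex -1.818 -4.112 -0.891
vertex -1.859 -3.415 -1.09
endloop
endfacet
facet normal 0.908 0.368 -0.201
outer loop
vertex -1.161 -3.483 -0.149
vertex -1.233 -3.685 -0.842
vertex -1.453 -3.026 -0.631
endloop
endfacet
facet normal 0.448 0.270 0.853
outer loop
vertex -1.701 -3.785 0.23
vertex -1.161 -3.483 -0.149
vertex -1.742 -3.088 0.031
endloop
endfacet

endsolid


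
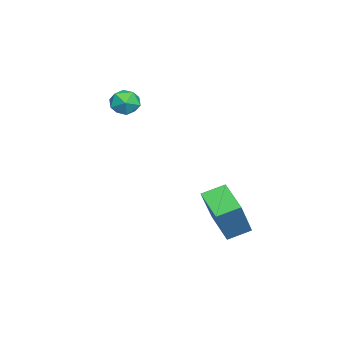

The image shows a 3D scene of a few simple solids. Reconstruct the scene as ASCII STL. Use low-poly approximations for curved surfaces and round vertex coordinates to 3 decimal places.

solid 
facet normal -0.541 0.088 -0.837
outer loop
vertex 2.621 3.55 -1.636
vertex 3.578 4.298 -2.176
vertex 3.026 2.785 -1.978
endloop
endfacet
facet normal -0.720 -0.563 0.406
outer loop
vertex 4.042 2.622 -0.404
vertex 2.621 3.55 -1.636
vertex 3.026 2.785 -1.978
endloop
endfacet
facet normal -0.539 0.087 -0.838
outer loop
vertex 3.026 2.785 -1.978
vertex 3.578 4.298 -2.176
vertex 3.984 3.534 -2.517
endloop
endfacet
facet normal 0.436 -0.822 -0.367
outer loop
vertex 3.984 3.534 -2.517
vertex 4.042 2.622 -0.404
vertex 3.026 2.785 -1.978
endloop
endfacet
facet normal -0.436 0.822 0.366
outer loop
vertex 2.621 3.55 -1.636
vertex 4.594 4.135 -0.602
vertex 3.578 4.298 -2.176
endloop
endfacet
facet normal -0.720 -0.563 0.406
outer loop
vertex 3.636 3.386 -0.063
vertex 2.621 3.55 -1.636
vertex 4.042 2.622 -0.404
endloop
endfacet
facet normal -0.436 0.822 0.367
outer loop
vertex 3.636 3.386 -0.063
vertex 4.594 4.135 -0.602
vertex 2.621 3.55 -1.636
endloop
endfacet
facet normal 0.719 0.564 -0.406
outer loop
vertex 3.578 4.298 -2.176
vertex 4.594 4.135 -0.602
vertex 3.984 3.534 -2.517
endloop
endfacet
facet normal 0.436 -0.822 -0.367
outer loop
vertex 4.999 3.37 -0.944
vertex 4.042 2.622 -0.404
vertex 3.984 3.534 -2.517
endloop
endfacet
facet normal 0.720 0.563 -0.406
outer loop
vertex 3.984 3.534 -2.517
vertex 4.594 4.135 -0.602
vertex 4.999 3.37 -0.944
endloop
endfacet
facet normal 0.540 -0.087 0.837
outer loop
vertex 4.999 3.37 -0.944
vertex 3.636 3.386 -0.063
vertex 4.042 2.622 -0.404
endloop
endfacet
facet normal 0.540 -0.088 0.837
outer loop
vertex 4.594 4.135 -0.602
vertex 3.636 3.386 -0.063
vertex 4.999 3.37 -0.944
endloop
endfacet
facet normal -0.578 0.362 0.732
outer loop
vertex 1.349 -0.225 2.778
vertex 1.41 -0.777 3.099
vertex 1.83 -0.302 3.196
endloop
endfacet
facet normal -0.215 0.886 0.411
outer loop
vertex 1.349 -0.225 2.778
vertex 1.83 -0.302 3.196
vertex 1.937 -0.015 2.633
endloop
endfacet
facet normal -0.384 0.879 -0.284
outer loop
vertex 1.349 -0.225 2.778
vertex 1.937 -0.015 2.633
vertex 1.584 -0.313 2.188
endloop
endfacet
facet normal -0.851 0.350 -0.391
outer loop
vertex 1.349 -0.225 2.778
vertex 1.584 -0.313 2.188
vertex 1.258 -0.784 2.476
endloop
endfacet
facet normal -0.971 0.030 0.237
outer loop
vertex 1.349 -0.225 2.778
vertex 1.258 -0.784 2.476
vertex 1.41 -0.777 3.099
endloop
endfacet
facet normal 0.480 0.742 0.469
outer loop
vertex 1.937 -0.015 2.633
vertex 1.83 -0.302 3.196
vertex 2.362 -0.436 2.864
endloop
endfacet
facet normal -0.106 -0.108 0.988
outer loop
vertex 1.83 -0.302 3.196
vertex 1.41 -0.777 3.099
vertex 2.036 -0.907 3.152
endloop
endfacet
facet normal -0.741 -0.645 0.188
outer loop
vertex 1.41 -0.777 3.099
vertex 1.258 -0.784 2.476
vertex 1.683 -1.205 2.707
endloop
endfacet
facet normal -0.548 -0.126 -0.827
outer loop
vertex 1.258 -0.784 2.476
vertex 1.584 -0.313 2.188
vertex 1.79 -0.918 2.144
endloop
endfacet
facet normal 0.207 0.729 -0.652
outer loop
vertex 1.584 -0.313 2.188
vertex 1.937 -0.015 2.633
vertex 2.21 -0.443 2.241
endloop
endfacet
facet normal 0.851 -0.350 0.391
outer loop
vertex 2.271 -0.995 2.562
vertex 2.362 -0.436 2.864
vertex 2.036 -0.907 3.152
endloop
endfacet
facet normal 0.384 -0.879 0.284
outer loop
vertex 2.271 -0.995 2.562
vertex 2.036 -0.907 3.152
vertex 1.683 -1.205 2.707
endloop
endfacet
facet normal 0.215 -0.886 -0.411
outer loop
vertex 2.271 -0.995 2.562
vertex 1.683 -1.205 2.707
vertex 1.79 -0.918 2.144
endloop
endfacet
facet normal 0.578 -0.362 -0.732
outer loop
vertex 2.271 -0.995 2.562
vertex 1.79 -0.918 2.144
vertex 2.21 -0.443 2.241
endloop
endfacet
facet normal 0.971 -0.030 -0.237
outer loop
vertex 2.271 -0.995 2.562
vertex 2.21 -0.443 2.241
vertex 2.362 -0.436 2.864
endloop
endfacet
facet normal 0.548 0.126 0.827
outer loop
vertex 2.036 -0.907 3.152
vertex 2.362 -0.436 2.864
vertex 1.83 -0.302 3.196
endloop
endfacet
facet normal -0.207 -0.729 0.652
outer loop
vertex 1.683 -1.205 2.707
vertex 2.036 -0.907 3.152
vertex 1.41 -0.777 3.099
endloop
endfacet
facet normal -0.480 -0.742 -0.469
outer loop
vertex 1.79 -0.918 2.144
vertex 1.683 -1.205 2.707
vertex 1.258 -0.784 2.476
endloop
endfacet
facet normal 0.106 0.108 -0.988
outer loop
vertex 2.21 -0.443 2.241
vertex 1.79 -0.918 2.144
vertex 1.584 -0.313 2.188
endloop
endfacet
facet normal 0.741 0.645 -0.188
outer loop
vertex 2.362 -0.436 2.864
vertex 2.21 -0.443 2.241
vertex 1.937 -0.015 2.633
endloop
endfacet

endsolid


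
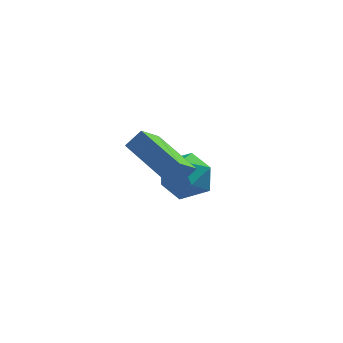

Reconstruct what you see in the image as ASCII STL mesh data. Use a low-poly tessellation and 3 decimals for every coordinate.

solid 
facet normal -0.763 0.516 0.390
outer loop
vertex -3.612 -3.525 2.773
vertex -3.137 -3.298 3.402
vertex -3.301 -2.649 2.223
endloop
endfacet
facet normal -0.578 -0.277 -0.768
outer loop
vertex -1.683 -3.742 1.398
vertex -3.612 -3.525 2.773
vertex -3.301 -2.649 2.223
endloop
endfacet
facet normal -0.763 0.516 0.390
outer loop
vertex -3.301 -2.649 2.223
vertex -3.137 -3.298 3.402
vertex -2.826 -2.422 2.852
endloop
endfacet
facet normal 0.288 0.811 -0.510
outer loop
vertex -2.826 -2.422 2.852
vertex -1.683 -3.742 1.398
vertex -3.301 -2.649 2.223
endloop
endfacet
facet normal -0.288 -0.811 0.510
outer loop
vertex -3.612 -3.525 2.773
vertex -1.519 -4.391 2.577
vertex -3.137 -3.298 3.402
endloop
endfacet
facet normal -0.578 -0.277 -0.768
outer loop
vertex -1.994 -4.618 1.948
vertex -3.612 -3.525 2.773
vertex -1.683 -3.742 1.398
endloop
endfacet
facet normal -0.288 -0.811 0.510
outer loop
vertex -1.994 -4.618 1.948
vertex -1.519 -4.391 2.577
vertex -3.612 -3.525 2.773
endloop
endfacet
facet normal 0.578 0.277 0.768
outer loop
vertex -3.137 -3.298 3.402
vertex -1.519 -4.391 2.577
vertex -2.826 -2.422 2.852
endloop
endfacet
facet normal 0.288 0.811 -0.510
outer loop
vertex -1.208 -3.515 2.027
vertex -1.683 -3.742 1.398
vertex -2.826 -2.422 2.852
endloop
endfacet
facet normal 0.578 0.277 0.768
outer loop
vertex -2.826 -2.422 2.852
vertex -1.519 -4.391 2.577
vertex -1.208 -3.515 2.027
endloop
endfacet
facet normal 0.763 -0.516 -0.390
outer loop
vertex -1.208 -3.515 2.027
vertex -1.994 -4.618 1.948
vertex -1.683 -3.742 1.398
endloop
endfacet
facet normal 0.763 -0.516 -0.390
outer loop
vertex -1.519 -4.391 2.577
vertex -1.994 -4.618 1.948
vertex -1.208 -3.515 2.027
endloop
endfacet
facet normal -0.906 0.424 -0.005
outer loop
vertex -3.524 0.061 -0.518
vertex -3.517 0.09 0.586
vertex -3.115 0.941 0.008
endloop
endfacet
facet normal -0.537 0.602 -0.590
outer loop
vertex -3.524 0.061 -0.518
vertex -3.115 0.941 0.008
vertex -2.595 0.537 -0.878
endloop
endfacet
facet normal -0.362 0.001 -0.932
outer loop
vertex -3.524 0.061 -0.518
vertex -2.595 0.537 -0.878
vertex -2.676 -0.564 -0.848
endloop
endfacet
facet normal -0.622 -0.548 -0.559
outer loop
vertex -3.524 0.061 -0.518
vertex -2.676 -0.564 -0.848
vertex -3.246 -0.84 0.056
endloop
endfacet
facet normal -0.958 -0.287 0.014
outer loop
vertex -3.524 0.061 -0.518
vertex -3.246 -0.84 0.056
vertex -3.517 0.09 0.586
endloop
endfacet
facet normal 0.066 0.922 -0.381
outer loop
vertex -2.595 0.537 -0.878
vertex -3.115 0.941 0.008
vertex -2.014 0.86 0.004
endloop
endfacet
facet normal -0.530 0.633 0.564
outer loop
vertex -3.115 0.941 0.008
vertex -3.517 0.09 0.586
vertex -2.584 0.584 0.908
endloop
endfacet
facet normal -0.615 -0.518 0.595
outer loop
vertex -3.517 0.09 0.586
vertex -3.246 -0.84 0.056
vertex -2.665 -0.517 0.938
endloop
endfacet
facet normal -0.070 -0.941 -0.332
outer loop
vertex -3.246 -0.84 0.056
vertex -2.676 -0.564 -0.848
vertex -2.145 -0.921 0.052
endloop
endfacet
facet normal 0.350 -0.051 -0.935
outer loop
vertex -2.676 -0.564 -0.848
vertex -2.595 0.537 -0.878
vertex -1.743 -0.07 -0.526
endloop
endfacet
facet normal 0.622 0.548 0.559
outer loop
vertex -1.736 -0.041 0.578
vertex -2.014 0.86 0.004
vertex -2.584 0.584 0.908
endloop
endfacet
facet normal 0.362 -0.001 0.932
outer loop
vertex -1.736 -0.041 0.578
vertex -2.584 0.584 0.908
vertex -2.665 -0.517 0.938
endloop
endfacet
facet normal 0.537 -0.602 0.590
outer loop
vertex -1.736 -0.041 0.578
vertex -2.665 -0.517 0.938
vertex -2.145 -0.921 0.052
endloop
endfacet
facet normal 0.906 -0.424 0.005
outer loop
vertex -1.736 -0.041 0.578
vertex -2.145 -0.921 0.052
vertex -1.743 -0.07 -0.526
endloop
endfacet
facet normal 0.958 0.287 -0.014
outer loop
vertex -1.736 -0.041 0.578
vertex -1.743 -0.07 -0.526
vertex -2.014 0.86 0.004
endloop
endfacet
facet normal 0.070 0.941 0.332
outer loop
vertex -2.584 0.584 0.908
vertex -2.014 0.86 0.004
vertex -3.115 0.941 0.008
endloop
endfacet
facet normal -0.350 0.051 0.935
outer loop
vertex -2.665 -0.517 0.938
vertex -2.584 0.584 0.908
vertex -3.517 0.09 0.586
endloop
endfacet
facet normal -0.066 -0.922 0.381
outer loop
vertex -2.145 -0.921 0.052
vertex -2.665 -0.517 0.938
vertex -3.246 -0.84 0.056
endloop
endfacet
facet normal 0.530 -0.633 -0.564
outer loop
vertex -1.743 -0.07 -0.526
vertex -2.145 -0.921 0.052
vertex -2.676 -0.564 -0.848
endloop
endfacet
facet normal 0.615 0.518 -0.595
outer loop
vertex -2.014 0.86 0.004
vertex -1.743 -0.07 -0.526
vertex -2.595 0.537 -0.878
endloop
endfacet

endsolid


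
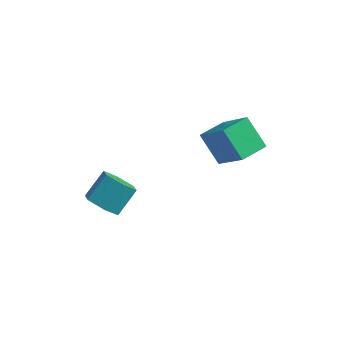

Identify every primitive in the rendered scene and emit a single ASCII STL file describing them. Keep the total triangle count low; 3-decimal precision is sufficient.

solid 
facet normal -0.675 0.226 0.702
outer loop
vertex 3.594 -0.13 3.49
vertex 4.042 1.024 3.549
vertex 2.257 0.464 2.012
endloop
endfacet
facet normal -0.361 -0.931 -0.048
outer loop
vertex 3.298 0.116 0.931
vertex 3.594 -0.13 3.49
vertex 2.257 0.464 2.012
endloop
endfacet
facet normal -0.675 0.226 0.702
outer loop
vertex 2.257 0.464 2.012
vertex 4.042 1.024 3.549
vertex 2.705 1.619 2.071
endloop
endfacet
facet normal -0.643 0.286 -0.711
outer loop
vertex 2.705 1.619 2.071
vertex 3.298 0.116 0.931
vertex 2.257 0.464 2.012
endloop
endfacet
facet normal 0.643 -0.286 0.711
outer loop
vertex 3.594 -0.13 3.49
vertex 5.083 0.676 2.468
vertex 4.042 1.024 3.549
endloop
endfacet
facet normal -0.362 -0.931 -0.048
outer loop
vertex 4.635 -0.479 2.409
vertex 3.594 -0.13 3.49
vertex 3.298 0.116 0.931
endloop
endfacet
facet normal 0.643 -0.286 0.711
outer loop
vertex 4.635 -0.479 2.409
vertex 5.083 0.676 2.468
vertex 3.594 -0.13 3.49
endloop
endfacet
facet normal 0.361 0.931 0.048
outer loop
vertex 4.042 1.024 3.549
vertex 5.083 0.676 2.468
vertex 2.705 1.619 2.071
endloop
endfacet
facet normal -0.643 0.286 -0.711
outer loop
vertex 3.746 1.27 0.99
vertex 3.298 0.116 0.931
vertex 2.705 1.619 2.071
endloop
endfacet
facet normal 0.361 0.931 0.047
outer loop
vertex 2.705 1.619 2.071
vertex 5.083 0.676 2.468
vertex 3.746 1.27 0.99
endloop
endfacet
facet normal 0.675 -0.226 -0.702
outer loop
vertex 3.746 1.27 0.99
vertex 4.635 -0.479 2.409
vertex 3.298 0.116 0.931
endloop
endfacet
facet normal 0.675 -0.226 -0.702
outer loop
vertex 5.083 0.676 2.468
vertex 4.635 -0.479 2.409
vertex 3.746 1.27 0.99
endloop
endfacet
facet normal -0.204 -0.731 -0.652
outer loop
vertex -0.295 -2.76 -1.342
vertex -0.751 -2.224 -1.8
vertex 0.069 -2.315 -1.955
endloop
endfacet
facet normal 0.878 -0.432 0.208
outer loop
vertex -0.295 -2.76 -1.342
vertex 0.069 -2.315 -1.955
vertex -0.012 -1.753 -0.443
endloop
endfacet
facet normal 0.878 -0.432 0.208
outer loop
vertex -0.012 -1.753 -0.443
vertex 0.069 -2.315 -1.955
vertex 0.352 -1.308 -1.055
endloop
endfacet
facet normal 0.205 0.730 0.652
outer loop
vertex -0.012 -1.753 -0.443
vertex 0.352 -1.308 -1.055
vertex -0.469 -1.216 -0.9
endloop
endfacet
facet normal -0.204 -0.730 -0.652
outer loop
vertex 0.069 -2.315 -1.955
vertex -0.751 -2.224 -1.8
vertex -0.387 -1.779 -2.412
endloop
endfacet
facet normal 0.814 0.243 -0.528
outer loop
vertex 0.069 -2.315 -1.955
vertex -0.387 -1.779 -2.412
vertex 0.352 -1.308 -1.055
endloop
endfacet
facet normal 0.814 0.243 -0.528
outer loop
vertex 0.352 -1.308 -1.055
vertex -0.387 -1.779 -2.412
vertex -0.105 -0.771 -1.512
endloop
endfacet
facet normal 0.205 0.730 0.652
outer loop
vertex 0.352 -1.308 -1.055
vertex -0.105 -0.771 -1.512
vertex -0.469 -1.216 -0.9
endloop
endfacet
facet normal -0.205 -0.730 -0.652
outer loop
vertex -0.387 -1.779 -2.412
vertex -0.751 -2.224 -1.8
vertex -1.208 -1.687 -2.257
endloop
endfacet
facet normal -0.063 0.674 -0.736
outer loop
vertex -0.387 -1.779 -2.412
vertex -1.208 -1.687 -2.257
vertex -0.105 -0.771 -1.512
endloop
endfacet
facet normal -0.063 0.674 -0.736
outer loop
vertex -0.105 -0.771 -1.512
vertex -1.208 -1.687 -2.257
vertex -0.925 -0.68 -1.358
endloop
endfacet
facet normal 0.204 0.730 0.652
outer loop
vertex -0.105 -0.771 -1.512
vertex -0.925 -0.68 -1.358
vertex -0.469 -1.216 -0.9
endloop
endfacet
facet normal -0.205 -0.730 -0.652
outer loop
vertex -1.208 -1.687 -2.257
vertex -0.751 -2.224 -1.8
vertex -1.572 -2.132 -1.645
endloop
endfacet
facet normal -0.878 0.432 -0.208
outer loop
vertex -1.208 -1.687 -2.257
vertex -1.572 -2.132 -1.645
vertex -0.925 -0.68 -1.358
endloop
endfacet
facet normal -0.878 0.432 -0.207
outer loop
vertex -0.925 -0.68 -1.358
vertex -1.572 -2.132 -1.645
vertex -1.289 -1.125 -0.745
endloop
endfacet
facet normal 0.204 0.731 0.652
outer loop
vertex -0.925 -0.68 -1.358
vertex -1.289 -1.125 -0.745
vertex -0.469 -1.216 -0.9
endloop
endfacet
facet normal -0.205 -0.730 -0.652
outer loop
vertex -1.572 -2.132 -1.645
vertex -0.751 -2.224 -1.8
vertex -1.115 -2.669 -1.188
endloop
endfacet
facet normal -0.814 -0.243 0.528
outer loop
vertex -1.572 -2.132 -1.645
vertex -1.115 -2.669 -1.188
vertex -1.289 -1.125 -0.745
endloop
endfacet
facet normal -0.814 -0.243 0.527
outer loop
vertex -1.289 -1.125 -0.745
vertex -1.115 -2.669 -1.188
vertex -0.833 -1.661 -0.288
endloop
endfacet
facet normal 0.204 0.730 0.652
outer loop
vertex -1.289 -1.125 -0.745
vertex -0.833 -1.661 -0.288
vertex -0.469 -1.216 -0.9
endloop
endfacet
facet normal -0.204 -0.730 -0.652
outer loop
vertex -1.115 -2.669 -1.188
vertex -0.751 -2.224 -1.8
vertex -0.295 -2.76 -1.342
endloop
endfacet
facet normal 0.063 -0.674 0.736
outer loop
vertex -1.115 -2.669 -1.188
vertex -0.295 -2.76 -1.342
vertex -0.833 -1.661 -0.288
endloop
endfacet
facet normal 0.063 -0.674 0.736
outer loop
vertex -0.833 -1.661 -0.288
vertex -0.295 -2.76 -1.342
vertex -0.012 -1.753 -0.443
endloop
endfacet
facet normal 0.205 0.730 0.652
outer loop
vertex -0.833 -1.661 -0.288
vertex -0.012 -1.753 -0.443
vertex -0.469 -1.216 -0.9
endloop
endfacet

endsolid


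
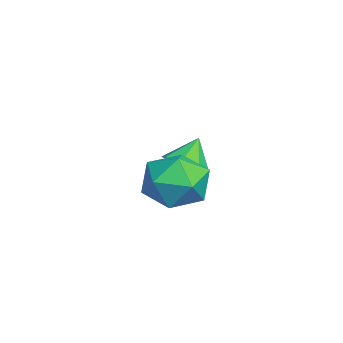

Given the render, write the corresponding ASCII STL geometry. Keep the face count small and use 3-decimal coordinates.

solid 
facet normal 0.419 -0.402 -0.814
outer loop
vertex 0.708 1.982 2.353
vertex 0.016 1.592 2.19
vertex 0.327 2.314 1.993
endloop
endfacet
facet normal 0.327 0.842 0.430
outer loop
vertex 0.708 1.982 2.353
vertex 0.327 2.314 1.993
vertex -0.456 2.048 3.11
endloop
endfacet
facet normal 0.419 -0.402 -0.814
outer loop
vertex 0.327 2.314 1.993
vertex 0.016 1.592 2.19
vertex -0.235 2.223 1.749
endloop
endfacet
facet normal -0.198 0.976 0.093
outer loop
vertex 0.327 2.314 1.993
vertex -0.235 2.223 1.749
vertex -0.456 2.048 3.11
endloop
endfacet
facet normal 0.419 -0.402 -0.814
outer loop
vertex -0.235 2.223 1.749
vertex 0.016 1.592 2.19
vertex -0.65 1.763 1.763
endloop
endfacet
facet normal -0.743 0.669 -0.035
outer loop
vertex -0.235 2.223 1.749
vertex -0.65 1.763 1.763
vertex -0.456 2.048 3.11
endloop
endfacet
facet normal 0.418 -0.404 -0.814
outer loop
vertex -0.65 1.763 1.763
vertex 0.016 1.592 2.19
vertex -0.675 1.203 2.028
endloop
endfacet
facet normal -0.987 0.101 0.121
outer loop
vertex -0.65 1.763 1.763
vertex -0.675 1.203 2.028
vertex -0.456 2.048 3.11
endloop
endfacet
facet normal 0.418 -0.403 -0.814
outer loop
vertex -0.675 1.203 2.028
vertex 0.016 1.592 2.19
vertex -0.295 0.871 2.387
endloop
endfacet
facet normal -0.789 -0.396 0.469
outer loop
vertex -0.675 1.203 2.028
vertex -0.295 0.871 2.387
vertex -0.456 2.048 3.11
endloop
endfacet
facet normal 0.419 -0.403 -0.814
outer loop
vertex -0.295 0.871 2.387
vertex 0.016 1.592 2.19
vertex 0.268 0.962 2.632
endloop
endfacet
facet normal -0.265 -0.531 0.805
outer loop
vertex -0.295 0.871 2.387
vertex 0.268 0.962 2.632
vertex -0.456 2.048 3.11
endloop
endfacet
facet normal 0.418 -0.404 -0.814
outer loop
vertex 0.268 0.962 2.632
vertex 0.016 1.592 2.19
vertex 0.683 1.422 2.617
endloop
endfacet
facet normal 0.281 -0.223 0.933
outer loop
vertex 0.268 0.962 2.632
vertex 0.683 1.422 2.617
vertex -0.456 2.048 3.11
endloop
endfacet
facet normal 0.419 -0.402 -0.814
outer loop
vertex 0.683 1.422 2.617
vertex 0.016 1.592 2.19
vertex 0.708 1.982 2.353
endloop
endfacet
facet normal 0.526 0.343 0.778
outer loop
vertex 0.683 1.422 2.617
vertex 0.708 1.982 2.353
vertex -0.456 2.048 3.11
endloop
endfacet
facet normal -0.168 0.962 -0.218
outer loop
vertex 3.716 1.934 2.478
vertex 2.613 1.806 2.762
vertex 3.376 2.119 3.557
endloop
endfacet
facet normal 0.502 0.865 0.010
outer loop
vertex 3.716 1.934 2.478
vertex 3.376 2.119 3.557
vertex 4.353 1.554 3.352
endloop
endfacet
facet normal 0.816 0.393 -0.424
outer loop
vertex 3.716 1.934 2.478
vertex 4.353 1.554 3.352
vertex 4.192 0.893 2.429
endloop
endfacet
facet normal 0.340 0.199 -0.919
outer loop
vertex 3.716 1.934 2.478
vertex 4.192 0.893 2.429
vertex 3.117 1.049 2.065
endloop
endfacet
facet normal -0.268 0.550 -0.791
outer loop
vertex 3.716 1.934 2.478
vertex 3.117 1.049 2.065
vertex 2.613 1.806 2.762
endloop
endfacet
facet normal 0.474 0.578 0.664
outer loop
vertex 4.353 1.554 3.352
vertex 3.376 2.119 3.557
vertex 3.643 1.191 4.175
endloop
endfacet
facet normal -0.610 0.735 0.296
outer loop
vertex 3.376 2.119 3.557
vertex 2.613 1.806 2.762
vertex 2.568 1.347 3.811
endloop
endfacet
facet normal -0.770 0.070 -0.634
outer loop
vertex 2.613 1.806 2.762
vertex 3.117 1.049 2.065
vertex 2.407 0.686 2.888
endloop
endfacet
facet normal 0.212 -0.499 -0.840
outer loop
vertex 3.117 1.049 2.065
vertex 4.192 0.893 2.429
vertex 3.384 0.121 2.683
endloop
endfacet
facet normal 0.982 -0.185 -0.039
outer loop
vertex 4.192 0.893 2.429
vertex 4.353 1.554 3.352
vertex 4.147 0.434 3.478
endloop
endfacet
facet normal -0.340 -0.199 0.919
outer loop
vertex 3.044 0.306 3.762
vertex 3.643 1.191 4.175
vertex 2.568 1.347 3.811
endloop
endfacet
facet normal -0.816 -0.393 0.424
outer loop
vertex 3.044 0.306 3.762
vertex 2.568 1.347 3.811
vertex 2.407 0.686 2.888
endloop
endfacet
facet normal -0.502 -0.865 -0.010
outer loop
vertex 3.044 0.306 3.762
vertex 2.407 0.686 2.888
vertex 3.384 0.121 2.683
endloop
endfacet
facet normal 0.168 -0.962 0.218
outer loop
vertex 3.044 0.306 3.762
vertex 3.384 0.121 2.683
vertex 4.147 0.434 3.478
endloop
endfacet
facet normal 0.268 -0.550 0.791
outer loop
vertex 3.044 0.306 3.762
vertex 4.147 0.434 3.478
vertex 3.643 1.191 4.175
endloop
endfacet
facet normal -0.212 0.499 0.840
outer loop
vertex 2.568 1.347 3.811
vertex 3.643 1.191 4.175
vertex 3.376 2.119 3.557
endloop
endfacet
facet normal -0.982 0.185 0.039
outer loop
vertex 2.407 0.686 2.888
vertex 2.568 1.347 3.811
vertex 2.613 1.806 2.762
endloop
endfacet
facet normal -0.474 -0.578 -0.664
outer loop
vertex 3.384 0.121 2.683
vertex 2.407 0.686 2.888
vertex 3.117 1.049 2.065
endloop
endfacet
facet normal 0.610 -0.735 -0.296
outer loop
vertex 4.147 0.434 3.478
vertex 3.384 0.121 2.683
vertex 4.192 0.893 2.429
endloop
endfacet
facet normal 0.770 -0.070 0.634
outer loop
vertex 3.643 1.191 4.175
vertex 4.147 0.434 3.478
vertex 4.353 1.554 3.352
endloop
endfacet

endsolid


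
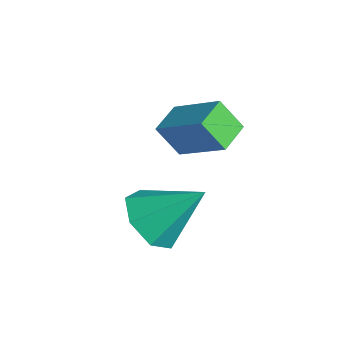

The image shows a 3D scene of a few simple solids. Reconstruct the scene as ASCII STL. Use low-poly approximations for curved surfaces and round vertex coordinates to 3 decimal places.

solid 
facet normal -0.378 -0.646 -0.663
outer loop
vertex 0.323 1.513 -3.567
vertex -0.414 1.338 -2.977
vertex -0.343 2.004 -3.666
endloop
endfacet
facet normal 0.586 0.720 -0.372
outer loop
vertex 0.323 1.513 -3.567
vertex -0.343 2.004 -3.666
vertex 0.254 2.482 -1.803
endloop
endfacet
facet normal -0.378 -0.646 -0.663
outer loop
vertex -0.343 2.004 -3.666
vertex -0.414 1.338 -2.977
vertex -1.062 1.993 -3.246
endloop
endfacet
facet normal -0.135 0.969 -0.205
outer loop
vertex -0.343 2.004 -3.666
vertex -1.062 1.993 -3.246
vertex 0.254 2.482 -1.803
endloop
endfacet
facet normal -0.378 -0.646 -0.663
outer loop
vertex -1.062 1.993 -3.246
vertex -0.414 1.338 -2.977
vertex -1.294 1.49 -2.624
endloop
endfacet
facet normal -0.628 0.703 0.334
outer loop
vertex -1.062 1.993 -3.246
vertex -1.294 1.49 -2.624
vertex 0.254 2.482 -1.803
endloop
endfacet
facet normal -0.378 -0.646 -0.664
outer loop
vertex -1.294 1.49 -2.624
vertex -0.414 1.338 -2.977
vertex -0.863 0.872 -2.268
endloop
endfacet
facet normal -0.524 0.120 0.843
outer loop
vertex -1.294 1.49 -2.624
vertex -0.863 0.872 -2.268
vertex 0.254 2.482 -1.803
endloop
endfacet
facet normal -0.377 -0.646 -0.664
outer loop
vertex -0.863 0.872 -2.268
vertex -0.414 1.338 -2.977
vertex -0.094 0.606 -2.446
endloop
endfacet
facet normal 0.099 -0.339 0.936
outer loop
vertex -0.863 0.872 -2.268
vertex -0.094 0.606 -2.446
vertex 0.254 2.482 -1.803
endloop
endfacet
facet normal -0.377 -0.646 -0.663
outer loop
vertex -0.094 0.606 -2.446
vertex -0.414 1.338 -2.977
vertex 0.434 0.891 -3.024
endloop
endfacet
facet normal 0.772 -0.329 0.543
outer loop
vertex -0.094 0.606 -2.446
vertex 0.434 0.891 -3.024
vertex 0.254 2.482 -1.803
endloop
endfacet
facet normal -0.377 -0.646 -0.663
outer loop
vertex 0.434 0.891 -3.024
vertex -0.414 1.338 -2.977
vertex 0.323 1.513 -3.567
endloop
endfacet
facet normal 0.989 0.142 -0.039
outer loop
vertex 0.434 0.891 -3.024
vertex 0.323 1.513 -3.567
vertex 0.254 2.482 -1.803
endloop
endfacet
facet normal -0.528 0.835 0.151
outer loop
vertex -2.069 2.867 -0.514
vertex -0.847 3.468 0.435
vertex -1.629 3.297 -1.353
endloop
endfacet
facet normal -0.736 -0.362 -0.572
outer loop
vertex -1.133 2.512 -1.495
vertex -2.069 2.867 -0.514
vertex -1.629 3.297 -1.353
endloop
endfacet
facet normal -0.528 0.835 0.151
outer loop
vertex -1.629 3.297 -1.353
vertex -0.847 3.468 0.435
vertex -0.407 3.898 -0.403
endloop
endfacet
facet normal 0.423 0.413 -0.806
outer loop
vertex -0.407 3.898 -0.403
vertex -1.133 2.512 -1.495
vertex -1.629 3.297 -1.353
endloop
endfacet
facet normal -0.423 -0.413 0.806
outer loop
vertex -2.069 2.867 -0.514
vertex -0.351 2.683 0.293
vertex -0.847 3.468 0.435
endloop
endfacet
facet normal -0.736 -0.361 -0.572
outer loop
vertex -1.573 2.082 -0.657
vertex -2.069 2.867 -0.514
vertex -1.133 2.512 -1.495
endloop
endfacet
facet normal -0.423 -0.414 0.806
outer loop
vertex -1.573 2.082 -0.657
vertex -0.351 2.683 0.293
vertex -2.069 2.867 -0.514
endloop
endfacet
facet normal 0.736 0.362 0.572
outer loop
vertex -0.847 3.468 0.435
vertex -0.351 2.683 0.293
vertex -0.407 3.898 -0.403
endloop
endfacet
facet normal 0.423 0.414 -0.806
outer loop
vertex 0.089 3.113 -0.546
vertex -1.133 2.512 -1.495
vertex -0.407 3.898 -0.403
endloop
endfacet
facet normal 0.737 0.361 0.572
outer loop
vertex -0.407 3.898 -0.403
vertex -0.351 2.683 0.293
vertex 0.089 3.113 -0.546
endloop
endfacet
facet normal 0.528 -0.835 -0.151
outer loop
vertex 0.089 3.113 -0.546
vertex -1.573 2.082 -0.657
vertex -1.133 2.512 -1.495
endloop
endfacet
facet normal 0.528 -0.835 -0.151
outer loop
vertex -0.351 2.683 0.293
vertex -1.573 2.082 -0.657
vertex 0.089 3.113 -0.546
endloop
endfacet

endsolid


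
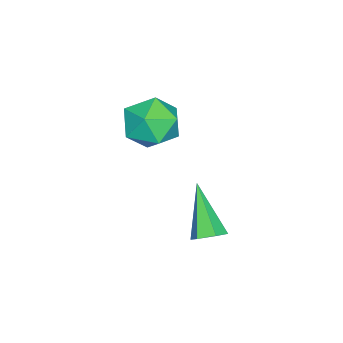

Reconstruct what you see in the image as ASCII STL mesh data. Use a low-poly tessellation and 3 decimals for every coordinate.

solid 
facet normal 0.542 0.420 -0.728
outer loop
vertex 2.083 0.821 -1.009
vertex 1.801 0.502 -1.403
vertex 1.598 1.024 -1.253
endloop
endfacet
facet normal -0.059 0.706 0.705
outer loop
vertex 2.083 0.821 -1.009
vertex 1.598 1.024 -1.253
vertex 0.739 -0.322 0.023
endloop
endfacet
facet normal 0.543 0.420 -0.727
outer loop
vertex 1.598 1.024 -1.253
vertex 1.801 0.502 -1.403
vertex 1.316 0.705 -1.648
endloop
endfacet
facet normal -0.799 0.595 0.090
outer loop
vertex 1.598 1.024 -1.253
vertex 1.316 0.705 -1.648
vertex 0.739 -0.322 0.023
endloop
endfacet
facet normal 0.543 0.420 -0.727
outer loop
vertex 1.316 0.705 -1.648
vertex 1.801 0.502 -1.403
vertex 1.52 0.183 -1.797
endloop
endfacet
facet normal -0.874 -0.217 -0.435
outer loop
vertex 1.316 0.705 -1.648
vertex 1.52 0.183 -1.797
vertex 0.739 -0.322 0.023
endloop
endfacet
facet normal 0.542 0.421 -0.727
outer loop
vertex 1.52 0.183 -1.797
vertex 1.801 0.502 -1.403
vertex 2.005 -0.02 -1.553
endloop
endfacet
facet normal -0.210 -0.915 -0.344
outer loop
vertex 1.52 0.183 -1.797
vertex 2.005 -0.02 -1.553
vertex 0.739 -0.322 0.023
endloop
endfacet
facet normal 0.541 0.421 -0.728
outer loop
vertex 2.005 -0.02 -1.553
vertex 1.801 0.502 -1.403
vertex 2.287 0.299 -1.159
endloop
endfacet
facet normal 0.530 -0.804 0.272
outer loop
vertex 2.005 -0.02 -1.553
vertex 2.287 0.299 -1.159
vertex 0.739 -0.322 0.023
endloop
endfacet
facet normal 0.541 0.421 -0.728
outer loop
vertex 2.287 0.299 -1.159
vertex 1.801 0.502 -1.403
vertex 2.083 0.821 -1.009
endloop
endfacet
facet normal 0.605 0.008 0.796
outer loop
vertex 2.287 0.299 -1.159
vertex 2.083 0.821 -1.009
vertex 0.739 -0.322 0.023
endloop
endfacet
facet normal -0.468 0.568 0.677
outer loop
vertex -2.915 -2.461 0.178
vertex -2.343 -2.952 0.986
vertex -1.944 -2.044 0.5
endloop
endfacet
facet normal -0.409 0.911 0.053
outer loop
vertex -2.915 -2.461 0.178
vertex -1.944 -2.044 0.5
vertex -2.195 -2.094 -0.574
endloop
endfacet
facet normal -0.730 0.516 -0.448
outer loop
vertex -2.915 -2.461 0.178
vertex -2.195 -2.094 -0.574
vertex -2.749 -3.033 -0.752
endloop
endfacet
facet normal -0.989 -0.070 -0.133
outer loop
vertex -2.915 -2.461 0.178
vertex -2.749 -3.033 -0.752
vertex -2.841 -3.563 0.212
endloop
endfacet
facet normal -0.826 -0.038 0.562
outer loop
vertex -2.915 -2.461 0.178
vertex -2.841 -3.563 0.212
vertex -2.343 -2.952 0.986
endloop
endfacet
facet normal 0.284 0.952 -0.111
outer loop
vertex -2.195 -2.094 -0.574
vertex -1.944 -2.044 0.5
vertex -1.179 -2.357 -0.232
endloop
endfacet
facet normal 0.189 0.398 0.898
outer loop
vertex -1.944 -2.044 0.5
vertex -2.343 -2.952 0.986
vertex -1.271 -2.887 0.732
endloop
endfacet
facet normal -0.391 -0.583 0.712
outer loop
vertex -2.343 -2.952 0.986
vertex -2.841 -3.563 0.212
vertex -1.825 -3.826 0.554
endloop
endfacet
facet normal -0.654 -0.635 -0.412
outer loop
vertex -2.841 -3.563 0.212
vertex -2.749 -3.033 -0.752
vertex -2.076 -3.876 -0.52
endloop
endfacet
facet normal -0.237 0.314 -0.919
outer loop
vertex -2.749 -3.033 -0.752
vertex -2.195 -2.094 -0.574
vertex -1.677 -2.968 -1.006
endloop
endfacet
facet normal 0.989 0.070 0.133
outer loop
vertex -1.105 -3.459 -0.198
vertex -1.179 -2.357 -0.232
vertex -1.271 -2.887 0.732
endloop
endfacet
facet normal 0.730 -0.516 0.448
outer loop
vertex -1.105 -3.459 -0.198
vertex -1.271 -2.887 0.732
vertex -1.825 -3.826 0.554
endloop
endfacet
facet normal 0.409 -0.911 -0.053
outer loop
vertex -1.105 -3.459 -0.198
vertex -1.825 -3.826 0.554
vertex -2.076 -3.876 -0.52
endloop
endfacet
facet normal 0.468 -0.568 -0.677
outer loop
vertex -1.105 -3.459 -0.198
vertex -2.076 -3.876 -0.52
vertex -1.677 -2.968 -1.006
endloop
endfacet
facet normal 0.826 0.038 -0.562
outer loop
vertex -1.105 -3.459 -0.198
vertex -1.677 -2.968 -1.006
vertex -1.179 -2.357 -0.232
endloop
endfacet
facet normal 0.654 0.635 0.412
outer loop
vertex -1.271 -2.887 0.732
vertex -1.179 -2.357 -0.232
vertex -1.944 -2.044 0.5
endloop
endfacet
facet normal 0.237 -0.314 0.919
outer loop
vertex -1.825 -3.826 0.554
vertex -1.271 -2.887 0.732
vertex -2.343 -2.952 0.986
endloop
endfacet
facet normal -0.284 -0.952 0.111
outer loop
vertex -2.076 -3.876 -0.52
vertex -1.825 -3.826 0.554
vertex -2.841 -3.563 0.212
endloop
endfacet
facet normal -0.189 -0.398 -0.898
outer loop
vertex -1.677 -2.968 -1.006
vertex -2.076 -3.876 -0.52
vertex -2.749 -3.033 -0.752
endloop
endfacet
facet normal 0.391 0.583 -0.712
outer loop
vertex -1.179 -2.357 -0.232
vertex -1.677 -2.968 -1.006
vertex -2.195 -2.094 -0.574
endloop
endfacet

endsolid
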